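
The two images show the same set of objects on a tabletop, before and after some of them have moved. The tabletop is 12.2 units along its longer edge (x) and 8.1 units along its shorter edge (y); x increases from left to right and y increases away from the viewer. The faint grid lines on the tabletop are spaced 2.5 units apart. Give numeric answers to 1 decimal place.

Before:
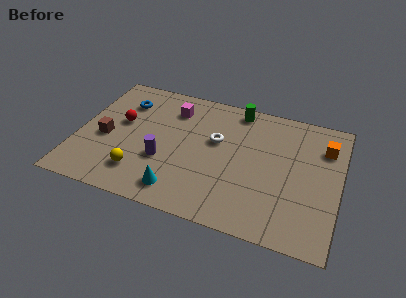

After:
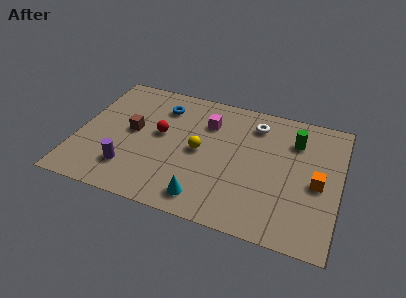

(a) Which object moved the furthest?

the yellow sphere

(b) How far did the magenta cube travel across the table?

1.7

From (4.2, 6.3) to (5.9, 5.9), the magenta cube covered √(1.7² + 0.4²) ≈ 1.7 units.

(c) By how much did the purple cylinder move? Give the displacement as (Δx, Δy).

(-1.5, -1.0)

From the two frames, the purple cylinder sits at roughly (4.1, 2.9) before and (2.6, 1.9) after.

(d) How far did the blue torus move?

1.8

The blue torus moved from about (1.9, 6.1) to (3.7, 6.3), a distance of √(1.8² + 0.2²) ≈ 1.8.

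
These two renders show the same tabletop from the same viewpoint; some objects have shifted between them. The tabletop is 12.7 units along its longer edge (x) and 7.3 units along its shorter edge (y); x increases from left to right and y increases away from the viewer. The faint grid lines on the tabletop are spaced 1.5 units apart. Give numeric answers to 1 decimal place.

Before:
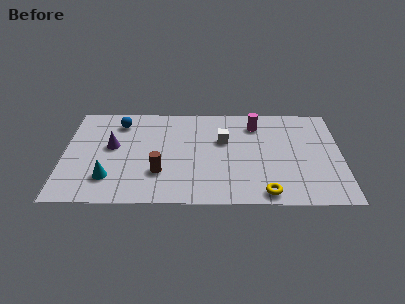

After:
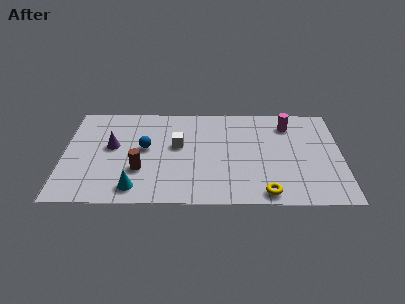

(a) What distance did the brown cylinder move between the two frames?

0.9

The brown cylinder moved from about (4.4, 2.2) to (3.5, 2.4), a distance of √(0.9² + 0.2²) ≈ 0.9.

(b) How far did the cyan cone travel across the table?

1.4

The cyan cone was near (2.1, 1.8) before and (3.3, 1.1) after, so it travelled √(1.2² + 0.7²) ≈ 1.4 units.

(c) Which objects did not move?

the purple cone and the yellow torus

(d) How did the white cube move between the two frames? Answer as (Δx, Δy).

(-2.1, -0.4)

The white cube started near (7.3, 4.6) and ended near (5.2, 4.2).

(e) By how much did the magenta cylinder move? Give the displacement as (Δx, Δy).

(1.5, 0.0)

The magenta cylinder was at about (8.8, 5.8) and moved to about (10.3, 5.8).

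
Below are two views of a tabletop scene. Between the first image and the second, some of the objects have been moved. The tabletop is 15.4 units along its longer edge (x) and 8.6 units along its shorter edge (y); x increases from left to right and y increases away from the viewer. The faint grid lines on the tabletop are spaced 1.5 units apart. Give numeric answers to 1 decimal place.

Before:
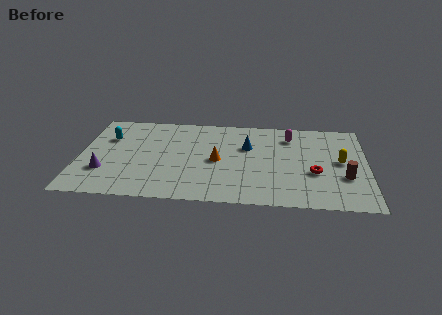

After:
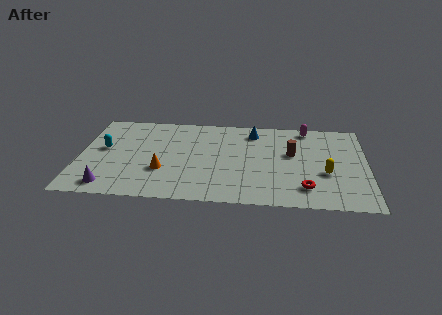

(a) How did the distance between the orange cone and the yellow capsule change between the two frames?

+2.1

They were about 6.6 units apart before and 8.7 after — 2.1 units further apart.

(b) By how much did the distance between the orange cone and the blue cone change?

+4.2

They were about 2.2 units apart before and 6.4 after — 4.2 units further apart.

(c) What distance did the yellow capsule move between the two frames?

1.4

The yellow capsule moved from about (14.0, 4.5) to (13.2, 3.3), a distance of √(0.8² + 1.2²) ≈ 1.4.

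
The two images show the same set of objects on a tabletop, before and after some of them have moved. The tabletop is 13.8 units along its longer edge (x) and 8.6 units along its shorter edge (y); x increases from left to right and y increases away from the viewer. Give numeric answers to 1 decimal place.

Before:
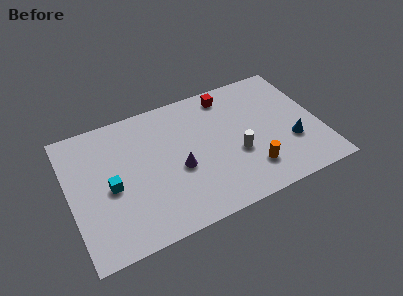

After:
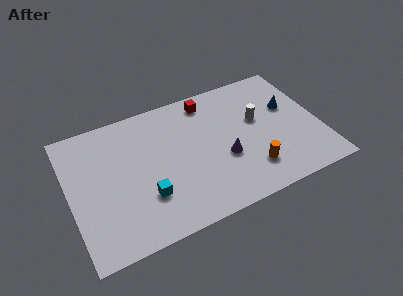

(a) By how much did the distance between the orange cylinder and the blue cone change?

+1.6

Before: roughly 2.6 units apart; after: 4.2. That's 1.6 units further apart.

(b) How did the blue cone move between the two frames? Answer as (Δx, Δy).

(0.2, 2.4)

The blue cone was at about (12.1, 2.9) and moved to about (12.3, 5.3).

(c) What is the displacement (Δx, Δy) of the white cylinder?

(1.4, 1.8)

From the two frames, the white cylinder sits at roughly (9.1, 3.3) before and (10.5, 5.1) after.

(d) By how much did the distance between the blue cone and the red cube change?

-0.6

They were about 5.4 units apart before and 4.8 after — 0.6 units closer together.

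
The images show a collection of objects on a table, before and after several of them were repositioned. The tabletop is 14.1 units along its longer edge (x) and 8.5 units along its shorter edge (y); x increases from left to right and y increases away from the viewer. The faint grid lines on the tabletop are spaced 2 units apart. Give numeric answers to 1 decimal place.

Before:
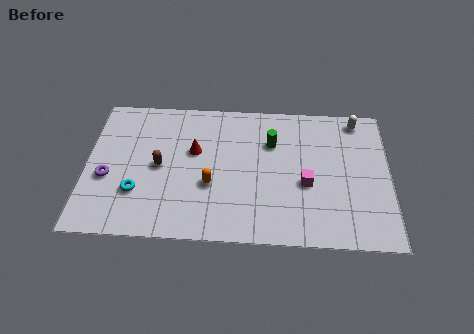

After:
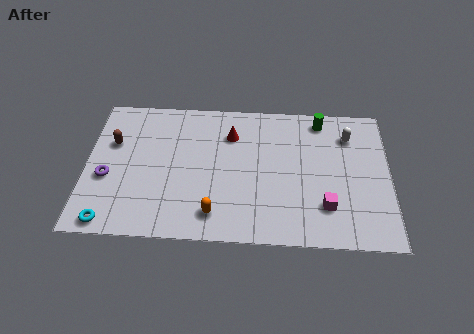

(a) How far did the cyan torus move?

2.2

From (2.4, 2.6) to (1.2, 0.8), the cyan torus covered √(1.2² + 1.8²) ≈ 2.2 units.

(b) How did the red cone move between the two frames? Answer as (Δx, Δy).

(1.7, 1.1)

The red cone was at about (5.0, 5.2) and moved to about (6.7, 6.3).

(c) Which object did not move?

the purple torus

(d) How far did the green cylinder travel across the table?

2.7

From (8.6, 5.9) to (10.9, 7.4), the green cylinder covered √(2.3² + 1.5²) ≈ 2.7 units.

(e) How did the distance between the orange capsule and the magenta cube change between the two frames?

+0.7

Before: roughly 4.4 units apart; after: 5.1. That's 0.7 units further apart.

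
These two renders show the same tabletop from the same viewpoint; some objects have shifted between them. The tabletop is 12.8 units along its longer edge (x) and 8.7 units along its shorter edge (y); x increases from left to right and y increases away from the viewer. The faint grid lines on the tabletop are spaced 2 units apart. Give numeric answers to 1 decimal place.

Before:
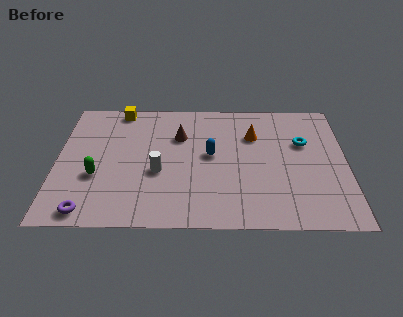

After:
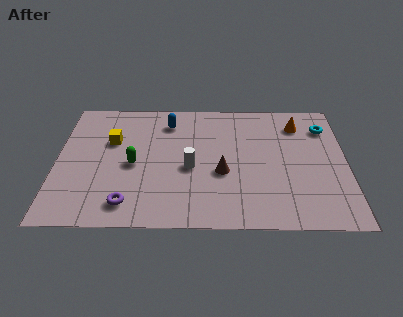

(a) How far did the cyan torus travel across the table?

1.5

From (10.9, 5.6) to (11.9, 6.7), the cyan torus covered √(1.0² + 1.1²) ≈ 1.5 units.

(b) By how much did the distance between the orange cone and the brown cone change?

+1.5

The distance was about 3.3 in the first image and 4.8 in the second, so they moved 1.5 units further apart.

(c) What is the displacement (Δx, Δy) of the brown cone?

(1.9, -2.5)

From the two frames, the brown cone sits at roughly (5.4, 6.0) before and (7.3, 3.5) after.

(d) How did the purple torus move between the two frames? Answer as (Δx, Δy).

(1.7, 0.5)

From the two frames, the purple torus sits at roughly (1.5, 0.9) before and (3.2, 1.4) after.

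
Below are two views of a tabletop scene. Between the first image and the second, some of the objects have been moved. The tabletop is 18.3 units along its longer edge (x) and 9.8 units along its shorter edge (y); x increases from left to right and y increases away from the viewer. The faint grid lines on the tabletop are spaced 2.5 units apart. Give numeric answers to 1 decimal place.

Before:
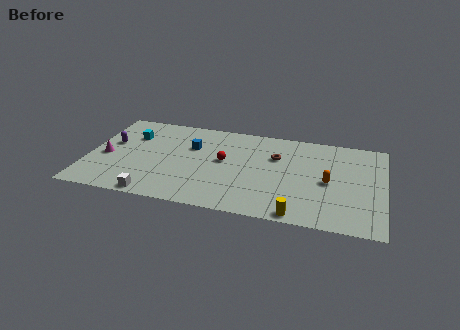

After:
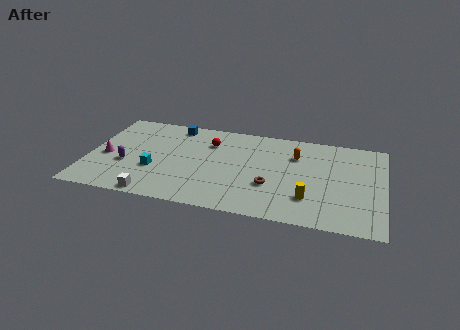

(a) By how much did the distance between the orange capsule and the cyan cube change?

-3.3

The distance was about 12.6 in the first image and 9.3 in the second, so they moved 3.3 units closer together.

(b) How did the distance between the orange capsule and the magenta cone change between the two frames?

-1.8

They were about 13.8 units apart before and 12.0 after — 1.8 units closer together.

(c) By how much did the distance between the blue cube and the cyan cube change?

+1.4

They were about 3.8 units apart before and 5.2 after — 1.4 units further apart.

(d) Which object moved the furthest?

the cyan cube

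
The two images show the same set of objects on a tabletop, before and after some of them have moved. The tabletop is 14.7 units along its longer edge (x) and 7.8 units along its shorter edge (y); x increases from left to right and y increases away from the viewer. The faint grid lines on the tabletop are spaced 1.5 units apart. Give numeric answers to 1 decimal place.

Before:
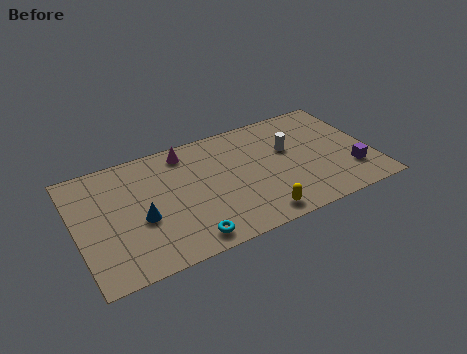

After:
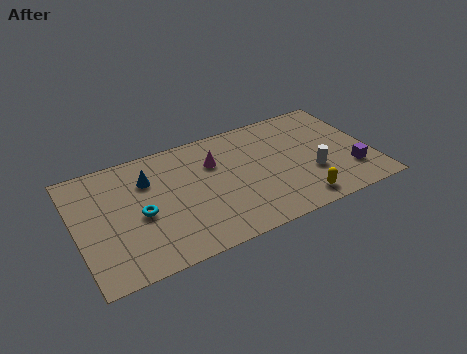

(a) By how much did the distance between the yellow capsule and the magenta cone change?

-0.7

The distance was about 6.4 in the first image and 5.7 in the second, so they moved 0.7 units closer together.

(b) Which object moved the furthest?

the cyan torus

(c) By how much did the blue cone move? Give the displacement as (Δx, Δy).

(0.6, 2.4)

From the two frames, the blue cone sits at roughly (3.1, 3.2) before and (3.7, 5.6) after.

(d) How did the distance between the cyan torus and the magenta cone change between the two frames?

-1.4

They were about 5.7 units apart before and 4.3 after — 1.4 units closer together.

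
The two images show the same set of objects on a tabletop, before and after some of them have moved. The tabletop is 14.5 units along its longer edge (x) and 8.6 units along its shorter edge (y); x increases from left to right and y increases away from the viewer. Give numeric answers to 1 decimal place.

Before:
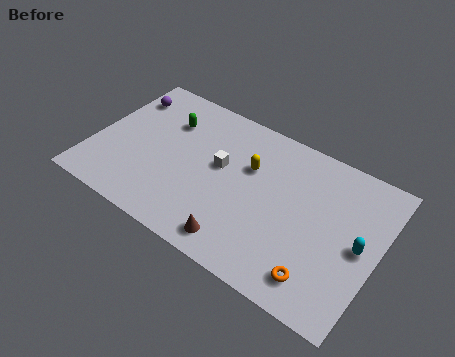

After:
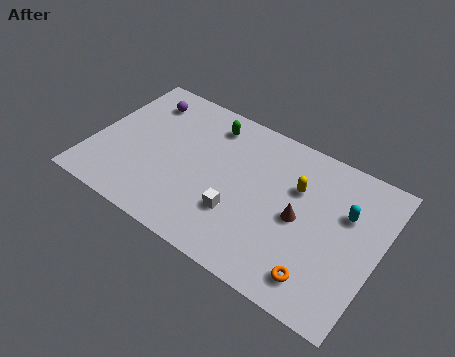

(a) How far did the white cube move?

2.6

From (6.4, 4.9) to (7.7, 2.7), the white cube covered √(1.3² + 2.2²) ≈ 2.6 units.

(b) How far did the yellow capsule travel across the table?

2.4

The yellow capsule was near (7.8, 5.6) before and (10.2, 5.7) after, so it travelled √(2.4² + 0.1²) ≈ 2.4 units.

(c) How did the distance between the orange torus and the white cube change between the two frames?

-2.1

They were about 6.6 units apart before and 4.5 after — 2.1 units closer together.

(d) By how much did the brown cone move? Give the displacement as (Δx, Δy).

(2.6, 2.9)

The brown cone was at about (8.0, 1.2) and moved to about (10.6, 4.1).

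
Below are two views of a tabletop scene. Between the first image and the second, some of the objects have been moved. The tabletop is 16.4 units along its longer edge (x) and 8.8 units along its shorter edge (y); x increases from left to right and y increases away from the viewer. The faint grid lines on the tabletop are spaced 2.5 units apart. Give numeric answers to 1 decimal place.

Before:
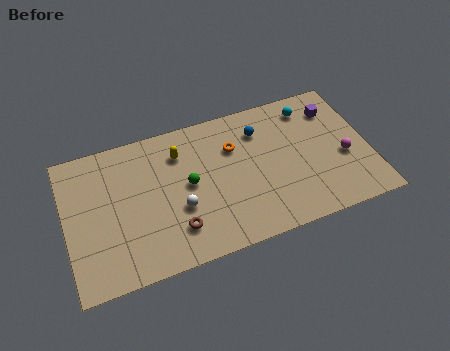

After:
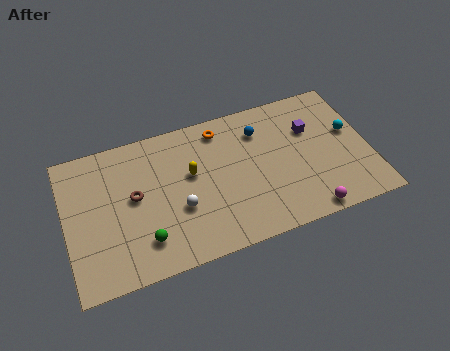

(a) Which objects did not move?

the white sphere and the blue sphere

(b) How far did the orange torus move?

1.5

From (9.2, 6.1) to (8.6, 7.5), the orange torus covered √(0.6² + 1.4²) ≈ 1.5 units.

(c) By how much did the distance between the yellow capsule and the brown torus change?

-1.5

They were about 4.6 units apart before and 3.1 after — 1.5 units closer together.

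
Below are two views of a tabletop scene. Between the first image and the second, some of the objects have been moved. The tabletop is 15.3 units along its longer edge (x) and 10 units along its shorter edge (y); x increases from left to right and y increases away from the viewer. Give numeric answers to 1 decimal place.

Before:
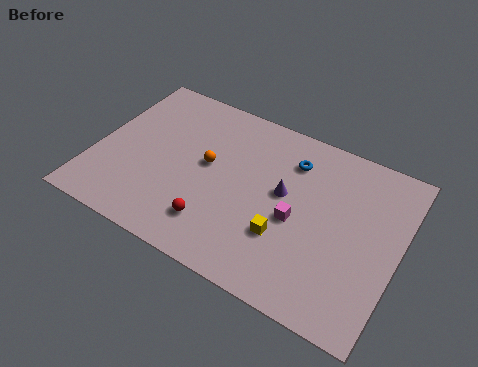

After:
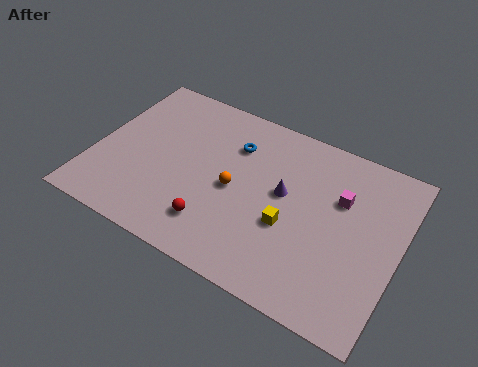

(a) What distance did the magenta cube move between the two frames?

2.9

The magenta cube was near (10.3, 4.4) before and (12.2, 6.6) after, so it travelled √(1.9² + 2.2²) ≈ 2.9 units.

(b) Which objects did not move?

the purple cone and the red sphere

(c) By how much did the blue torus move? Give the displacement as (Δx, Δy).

(-2.9, -0.4)

The blue torus was at about (9.6, 7.7) and moved to about (6.7, 7.3).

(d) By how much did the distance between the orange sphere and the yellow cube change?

-1.9

Before: roughly 4.9 units apart; after: 3.0. That's 1.9 units closer together.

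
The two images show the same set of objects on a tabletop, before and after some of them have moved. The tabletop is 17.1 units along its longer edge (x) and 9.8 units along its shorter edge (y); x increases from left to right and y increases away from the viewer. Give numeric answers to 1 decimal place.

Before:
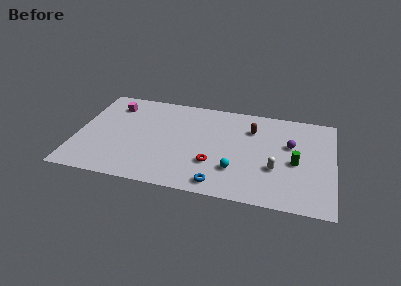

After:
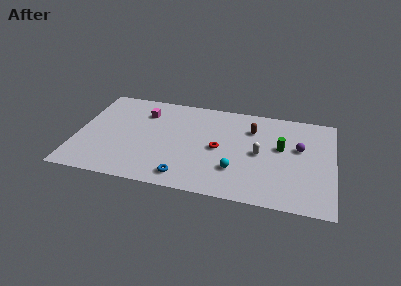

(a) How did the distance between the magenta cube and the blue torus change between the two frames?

-3.2

Before: roughly 10.0 units apart; after: 6.8. That's 3.2 units closer together.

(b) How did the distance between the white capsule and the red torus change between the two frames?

-1.4

They were about 4.1 units apart before and 2.7 after — 1.4 units closer together.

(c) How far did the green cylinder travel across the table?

1.6

The green cylinder was near (14.6, 4.4) before and (13.6, 5.7) after, so it travelled √(1.0² + 1.3²) ≈ 1.6 units.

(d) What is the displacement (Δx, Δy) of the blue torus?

(-2.3, 0.2)

From the two frames, the blue torus sits at roughly (9.7, 1.2) before and (7.4, 1.4) after.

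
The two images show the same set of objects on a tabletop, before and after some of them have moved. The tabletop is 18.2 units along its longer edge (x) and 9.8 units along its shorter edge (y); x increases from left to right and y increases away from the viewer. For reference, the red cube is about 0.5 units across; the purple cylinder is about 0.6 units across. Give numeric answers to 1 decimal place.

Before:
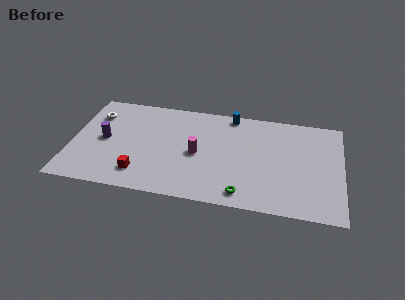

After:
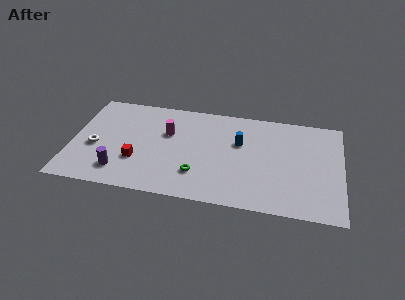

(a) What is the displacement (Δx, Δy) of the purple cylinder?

(1.2, -2.9)

The purple cylinder started near (2.2, 4.9) and ended near (3.4, 2.0).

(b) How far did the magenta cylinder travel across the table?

2.7

The magenta cylinder was near (8.5, 4.6) before and (6.4, 6.3) after, so it travelled √(2.1² + 1.7²) ≈ 2.7 units.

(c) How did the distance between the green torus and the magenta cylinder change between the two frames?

-0.3

The distance was about 4.6 in the first image and 4.3 in the second, so they moved 0.3 units closer together.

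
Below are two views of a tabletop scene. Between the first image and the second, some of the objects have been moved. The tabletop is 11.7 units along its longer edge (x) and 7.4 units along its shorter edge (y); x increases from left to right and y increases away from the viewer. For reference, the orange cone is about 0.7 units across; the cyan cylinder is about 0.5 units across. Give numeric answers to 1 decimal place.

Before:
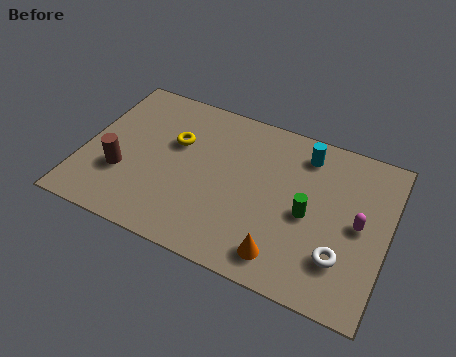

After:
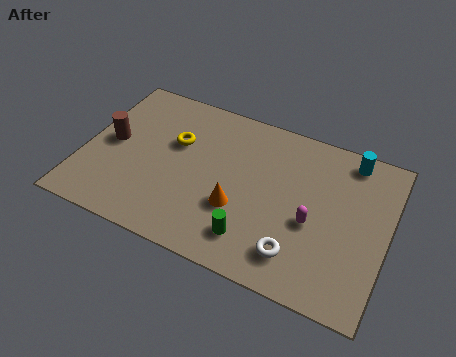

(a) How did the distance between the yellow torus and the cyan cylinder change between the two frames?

+1.7

The distance was about 5.1 in the first image and 6.8 in the second, so they moved 1.7 units further apart.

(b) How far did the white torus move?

1.7

The white torus was near (10.1, 2.0) before and (8.5, 1.5) after, so it travelled √(1.6² + 0.5²) ≈ 1.7 units.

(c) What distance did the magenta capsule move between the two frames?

1.8

From (10.6, 3.7) to (8.9, 3.1), the magenta capsule covered √(1.7² + 0.6²) ≈ 1.8 units.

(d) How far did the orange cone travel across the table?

2.4

The orange cone moved from about (8.0, 1.2) to (6.1, 2.6), a distance of √(1.9² + 1.4²) ≈ 2.4.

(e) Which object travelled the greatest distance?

the green cylinder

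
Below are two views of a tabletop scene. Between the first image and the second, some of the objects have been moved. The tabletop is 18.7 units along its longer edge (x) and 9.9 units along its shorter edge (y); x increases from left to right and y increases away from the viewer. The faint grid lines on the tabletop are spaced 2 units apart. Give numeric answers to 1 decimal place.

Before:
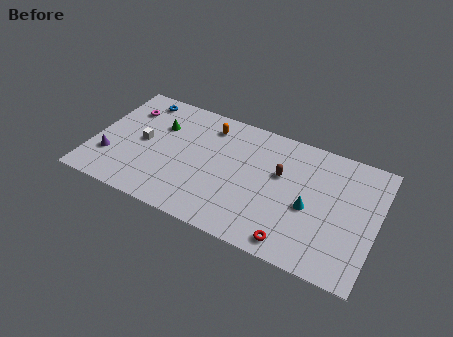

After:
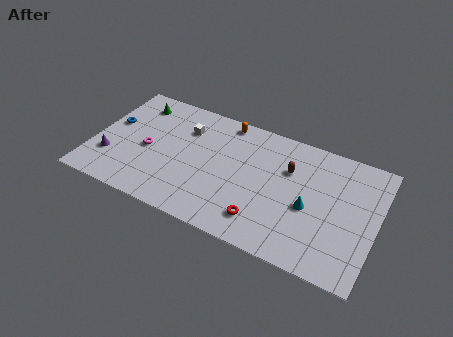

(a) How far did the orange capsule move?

1.3

The orange capsule moved from about (7.3, 8.1) to (8.3, 8.9), a distance of √(1.0² + 0.8²) ≈ 1.3.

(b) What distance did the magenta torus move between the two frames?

3.4

The magenta torus moved from about (1.8, 7.4) to (3.6, 4.5), a distance of √(1.8² + 2.9²) ≈ 3.4.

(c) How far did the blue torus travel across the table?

3.2

The blue torus was near (2.5, 8.6) before and (1.0, 5.8) after, so it travelled √(1.5² + 2.8²) ≈ 3.2 units.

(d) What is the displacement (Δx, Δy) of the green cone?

(-1.8, 1.3)

The green cone was at about (4.1, 6.8) and moved to about (2.3, 8.1).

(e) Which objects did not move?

the cyan cone and the purple cone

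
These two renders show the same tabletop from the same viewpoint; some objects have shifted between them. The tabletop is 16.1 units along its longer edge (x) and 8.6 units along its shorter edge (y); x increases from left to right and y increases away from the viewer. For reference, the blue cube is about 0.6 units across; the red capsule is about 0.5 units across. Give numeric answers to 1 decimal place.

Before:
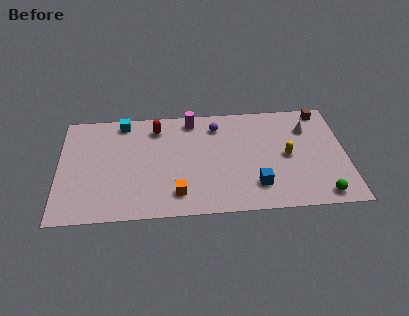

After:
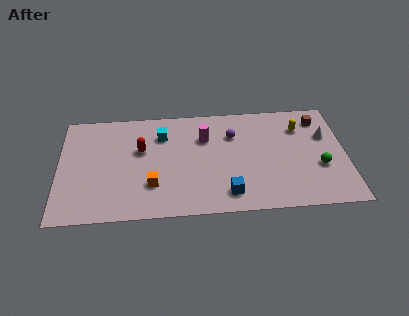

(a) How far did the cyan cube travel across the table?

2.5

The cyan cube was near (3.6, 7.6) before and (5.8, 6.4) after, so it travelled √(2.2² + 1.2²) ≈ 2.5 units.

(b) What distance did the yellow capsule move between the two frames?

2.3

The yellow capsule moved from about (12.8, 4.2) to (13.6, 6.4), a distance of √(0.8² + 2.2²) ≈ 2.3.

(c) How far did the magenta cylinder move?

1.7

The magenta cylinder was near (7.5, 7.5) before and (8.2, 6.0) after, so it travelled √(0.7² + 1.5²) ≈ 1.7 units.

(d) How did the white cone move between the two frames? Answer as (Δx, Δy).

(1.0, -0.7)

The white cone was at about (14.0, 6.3) and moved to about (15.0, 5.6).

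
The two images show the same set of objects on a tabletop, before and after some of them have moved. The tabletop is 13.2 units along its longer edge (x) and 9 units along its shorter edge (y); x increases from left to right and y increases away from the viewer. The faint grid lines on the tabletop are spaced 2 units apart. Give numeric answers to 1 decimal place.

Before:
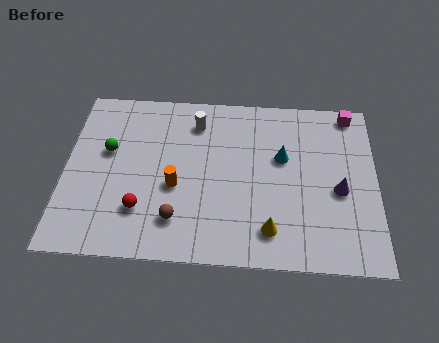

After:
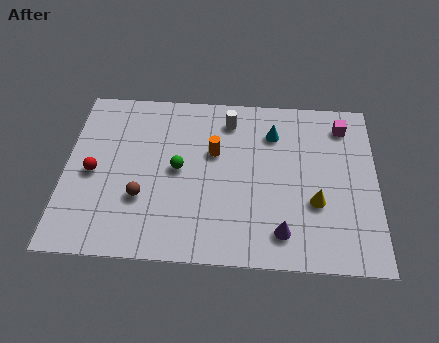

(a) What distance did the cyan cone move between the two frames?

1.4

From (9.2, 5.5) to (8.8, 6.8), the cyan cone covered √(0.4² + 1.3²) ≈ 1.4 units.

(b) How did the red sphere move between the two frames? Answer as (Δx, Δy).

(-2.1, 1.8)

The red sphere was at about (3.3, 2.4) and moved to about (1.2, 4.2).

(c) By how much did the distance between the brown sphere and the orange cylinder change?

+2.3

They were about 1.7 units apart before and 4.0 after — 2.3 units further apart.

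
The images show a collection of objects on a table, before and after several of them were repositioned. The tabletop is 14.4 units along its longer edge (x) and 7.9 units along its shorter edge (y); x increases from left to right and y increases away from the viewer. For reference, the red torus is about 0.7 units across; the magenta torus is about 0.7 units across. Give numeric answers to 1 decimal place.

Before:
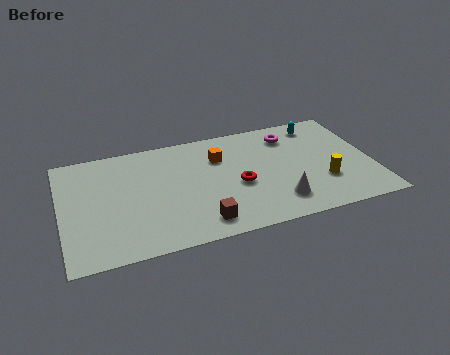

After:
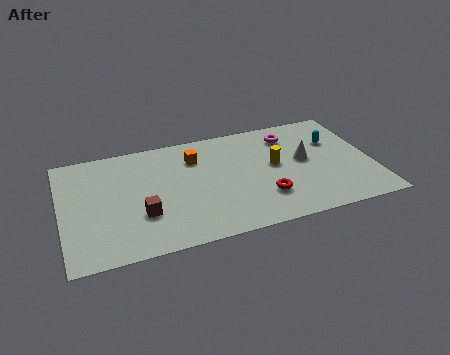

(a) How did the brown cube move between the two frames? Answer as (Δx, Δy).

(-2.6, 1.3)

The brown cube started near (6.2, 1.3) and ended near (3.6, 2.6).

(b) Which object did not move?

the magenta torus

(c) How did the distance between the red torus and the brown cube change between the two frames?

+2.8

They were about 2.8 units apart before and 5.6 after — 2.8 units further apart.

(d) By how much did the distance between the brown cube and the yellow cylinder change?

+0.6

The distance was about 5.9 in the first image and 6.5 in the second, so they moved 0.6 units further apart.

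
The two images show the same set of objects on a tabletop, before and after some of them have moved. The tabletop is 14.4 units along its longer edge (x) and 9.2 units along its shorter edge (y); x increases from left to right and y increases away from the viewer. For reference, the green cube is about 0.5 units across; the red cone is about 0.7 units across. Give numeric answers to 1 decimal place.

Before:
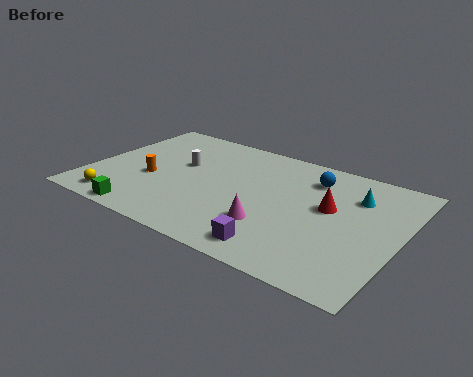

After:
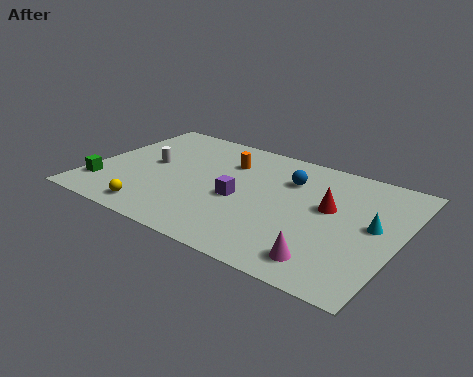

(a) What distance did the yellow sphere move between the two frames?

1.8

The yellow sphere moved from about (1.8, 1.2) to (3.6, 1.2), a distance of √(1.8² + 0.0²) ≈ 1.8.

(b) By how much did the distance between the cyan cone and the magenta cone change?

-1.4

Before: roughly 5.2 units apart; after: 3.8. That's 1.4 units closer together.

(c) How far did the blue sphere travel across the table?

1.2

The blue sphere was near (10.0, 7.2) before and (9.0, 6.6) after, so it travelled √(1.0² + 0.6²) ≈ 1.2 units.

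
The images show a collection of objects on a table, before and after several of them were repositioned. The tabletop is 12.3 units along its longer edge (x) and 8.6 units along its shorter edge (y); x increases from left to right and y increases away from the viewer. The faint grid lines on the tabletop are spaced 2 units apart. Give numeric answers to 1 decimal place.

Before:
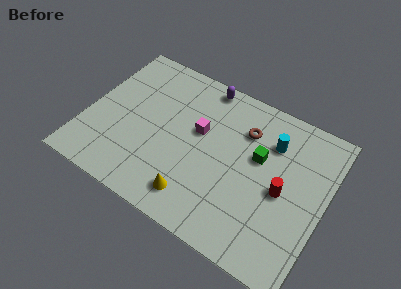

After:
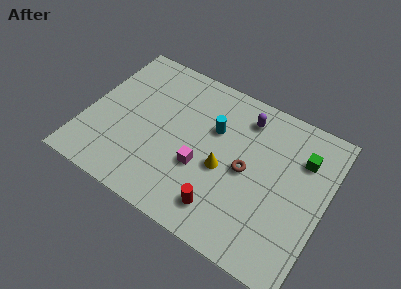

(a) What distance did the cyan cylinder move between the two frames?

3.0

From (9.3, 6.3) to (6.4, 5.6), the cyan cylinder covered √(2.9² + 0.7²) ≈ 3.0 units.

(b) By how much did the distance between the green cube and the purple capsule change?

-1.0

The distance was about 4.2 in the first image and 3.2 in the second, so they moved 1.0 units closer together.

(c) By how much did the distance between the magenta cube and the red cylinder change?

-2.5

The distance was about 4.6 in the first image and 2.1 in the second, so they moved 2.5 units closer together.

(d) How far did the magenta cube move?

1.9

The magenta cube was near (5.7, 5.1) before and (6.1, 3.2) after, so it travelled √(0.4² + 1.9²) ≈ 1.9 units.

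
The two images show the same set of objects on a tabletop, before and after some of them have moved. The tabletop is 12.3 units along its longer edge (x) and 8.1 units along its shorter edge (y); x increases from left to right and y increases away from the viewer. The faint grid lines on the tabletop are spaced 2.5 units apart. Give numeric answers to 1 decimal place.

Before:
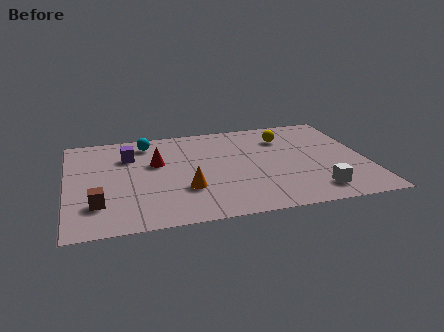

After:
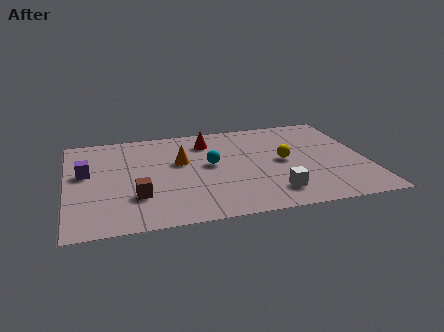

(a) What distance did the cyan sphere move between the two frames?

3.5

The cyan sphere was near (3.4, 6.8) before and (5.9, 4.4) after, so it travelled √(2.5² + 2.4²) ≈ 3.5 units.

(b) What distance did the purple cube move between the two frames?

2.1

The purple cube was near (2.6, 5.8) before and (0.8, 4.7) after, so it travelled √(1.8² + 1.1²) ≈ 2.1 units.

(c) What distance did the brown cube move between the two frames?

1.6

From (1.2, 2.1) to (2.8, 2.4), the brown cube covered √(1.6² + 0.3²) ≈ 1.6 units.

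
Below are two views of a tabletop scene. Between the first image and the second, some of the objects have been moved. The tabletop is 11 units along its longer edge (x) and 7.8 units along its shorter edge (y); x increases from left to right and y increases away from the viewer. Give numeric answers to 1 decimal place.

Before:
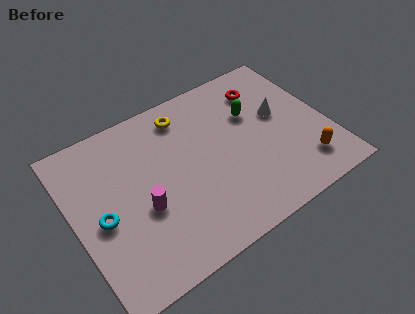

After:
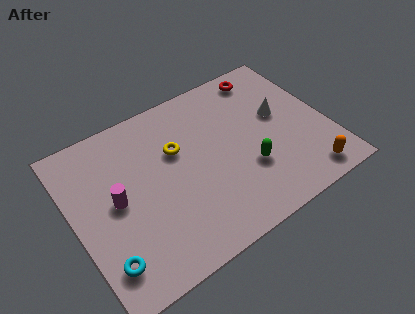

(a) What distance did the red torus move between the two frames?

0.7

From (8.7, 6.1) to (8.9, 6.8), the red torus covered √(0.2² + 0.7²) ≈ 0.7 units.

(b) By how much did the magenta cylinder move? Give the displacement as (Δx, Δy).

(-1.0, 0.9)

From the two frames, the magenta cylinder sits at roughly (2.8, 3.1) before and (1.8, 4.0) after.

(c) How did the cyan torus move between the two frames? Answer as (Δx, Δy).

(-0.2, -1.9)

The cyan torus was at about (1.1, 3.5) and moved to about (0.9, 1.6).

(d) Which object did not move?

the white cone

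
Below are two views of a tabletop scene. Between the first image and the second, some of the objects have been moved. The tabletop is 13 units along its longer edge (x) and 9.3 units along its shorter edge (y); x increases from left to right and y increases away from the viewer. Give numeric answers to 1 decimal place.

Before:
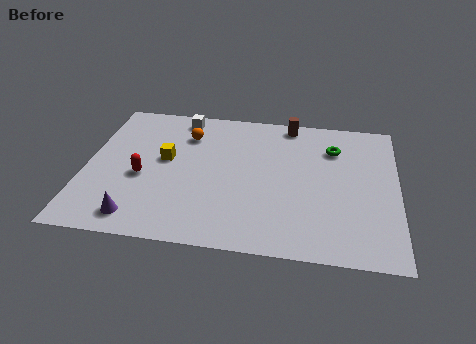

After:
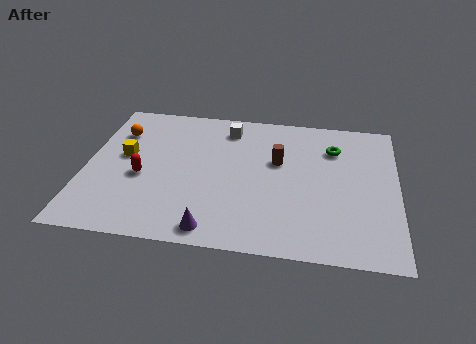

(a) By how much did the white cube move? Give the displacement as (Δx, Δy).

(2.0, -0.5)

The white cube was at about (3.8, 8.2) and moved to about (5.8, 7.7).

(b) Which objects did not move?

the red capsule and the green torus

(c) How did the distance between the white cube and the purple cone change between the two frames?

-0.3

The distance was about 7.0 in the first image and 6.7 in the second, so they moved 0.3 units closer together.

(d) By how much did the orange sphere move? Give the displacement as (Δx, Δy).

(-2.9, -0.2)

The orange sphere started near (4.1, 7.0) and ended near (1.2, 6.8).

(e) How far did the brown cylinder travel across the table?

2.7

The brown cylinder moved from about (8.4, 8.4) to (8.0, 5.7), a distance of √(0.4² + 2.7²) ≈ 2.7.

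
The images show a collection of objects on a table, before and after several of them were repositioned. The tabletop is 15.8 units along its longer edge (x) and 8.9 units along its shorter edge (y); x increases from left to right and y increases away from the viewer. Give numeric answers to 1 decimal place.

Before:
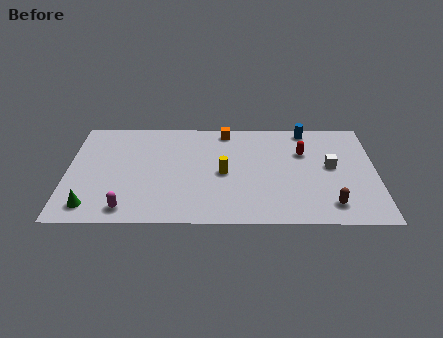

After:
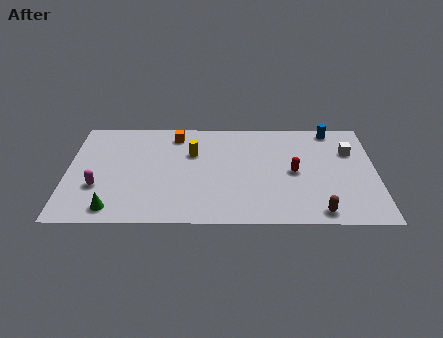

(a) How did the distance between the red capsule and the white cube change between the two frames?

+1.6

They were about 1.8 units apart before and 3.4 after — 1.6 units further apart.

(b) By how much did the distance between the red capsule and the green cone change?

-2.0

They were about 11.7 units apart before and 9.7 after — 2.0 units closer together.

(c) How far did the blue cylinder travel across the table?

1.3

From (12.3, 8.0) to (13.6, 8.0), the blue cylinder covered √(1.3² + 0.0²) ≈ 1.3 units.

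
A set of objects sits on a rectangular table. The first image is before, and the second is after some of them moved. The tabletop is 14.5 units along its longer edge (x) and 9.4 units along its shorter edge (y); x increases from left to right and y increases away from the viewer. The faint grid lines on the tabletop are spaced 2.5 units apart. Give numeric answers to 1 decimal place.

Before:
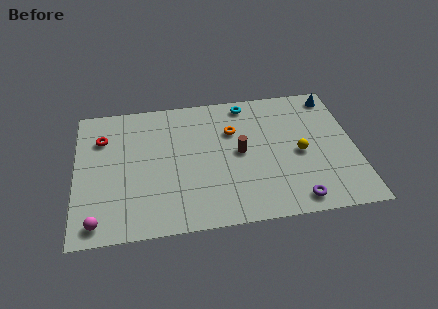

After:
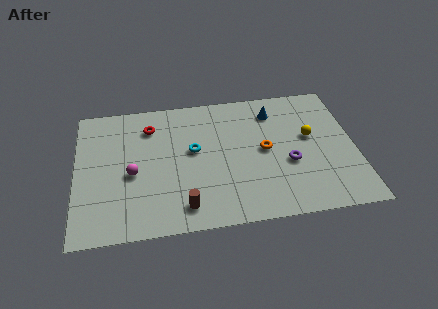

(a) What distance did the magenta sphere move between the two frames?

3.5

From (1.1, 1.1) to (2.9, 4.1), the magenta sphere covered √(1.8² + 3.0²) ≈ 3.5 units.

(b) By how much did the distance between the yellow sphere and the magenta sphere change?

-1.6

They were about 11.0 units apart before and 9.4 after — 1.6 units closer together.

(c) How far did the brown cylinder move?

4.5

From (8.5, 4.8) to (5.5, 1.5), the brown cylinder covered √(3.0² + 3.3²) ≈ 4.5 units.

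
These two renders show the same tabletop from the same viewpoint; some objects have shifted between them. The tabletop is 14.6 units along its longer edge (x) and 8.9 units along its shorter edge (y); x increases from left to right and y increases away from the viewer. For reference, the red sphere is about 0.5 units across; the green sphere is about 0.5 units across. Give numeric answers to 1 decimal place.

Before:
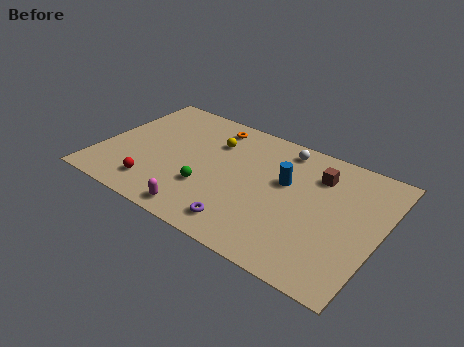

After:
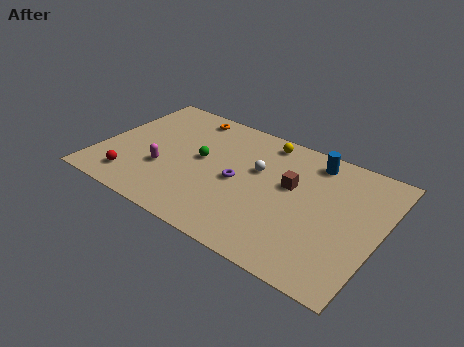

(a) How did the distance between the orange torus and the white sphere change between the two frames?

+1.0

They were about 3.8 units apart before and 4.8 after — 1.0 units further apart.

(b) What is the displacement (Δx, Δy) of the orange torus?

(-1.4, 0.2)

The orange torus started near (5.3, 7.6) and ended near (3.9, 7.8).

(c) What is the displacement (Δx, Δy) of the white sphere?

(-1.0, -2.2)

The white sphere was at about (9.1, 7.7) and moved to about (8.1, 5.5).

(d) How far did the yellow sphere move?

2.9

From (5.6, 6.4) to (8.1, 7.8), the yellow sphere covered √(2.5² + 1.4²) ≈ 2.9 units.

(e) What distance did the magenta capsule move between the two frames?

3.2

The magenta capsule was near (5.9, 1.0) before and (3.5, 3.1) after, so it travelled √(2.4² + 2.1²) ≈ 3.2 units.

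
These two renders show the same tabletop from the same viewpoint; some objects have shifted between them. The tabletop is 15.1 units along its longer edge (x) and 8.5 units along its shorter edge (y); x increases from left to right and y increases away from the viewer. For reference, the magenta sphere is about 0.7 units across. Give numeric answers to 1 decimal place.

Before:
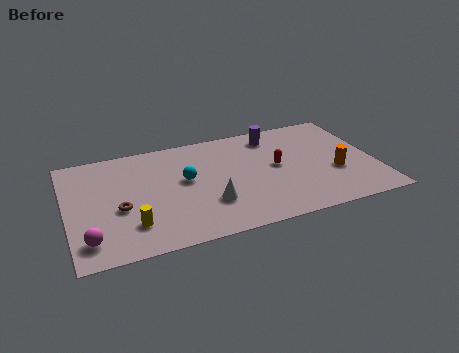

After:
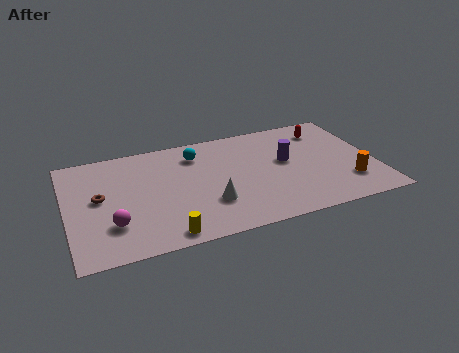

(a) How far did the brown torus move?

1.4

The brown torus moved from about (2.5, 3.5) to (1.6, 4.6), a distance of √(0.9² + 1.1²) ≈ 1.4.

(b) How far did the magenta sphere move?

1.4

The magenta sphere moved from about (0.9, 1.6) to (2.1, 2.4), a distance of √(1.2² + 0.8²) ≈ 1.4.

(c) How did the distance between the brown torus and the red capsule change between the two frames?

+3.7

They were about 7.9 units apart before and 11.6 after — 3.7 units further apart.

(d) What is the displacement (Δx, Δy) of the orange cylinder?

(0.5, -1.0)

The orange cylinder started near (13.1, 3.2) and ended near (13.6, 2.2).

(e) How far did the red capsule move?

3.5

The red capsule was near (10.3, 4.5) before and (13.0, 6.8) after, so it travelled √(2.7² + 2.3²) ≈ 3.5 units.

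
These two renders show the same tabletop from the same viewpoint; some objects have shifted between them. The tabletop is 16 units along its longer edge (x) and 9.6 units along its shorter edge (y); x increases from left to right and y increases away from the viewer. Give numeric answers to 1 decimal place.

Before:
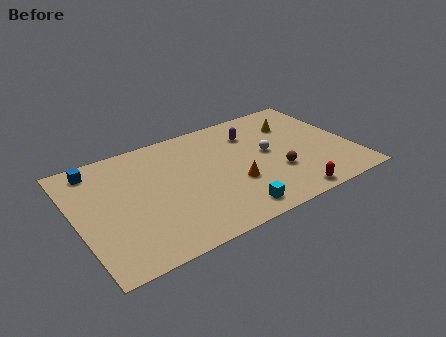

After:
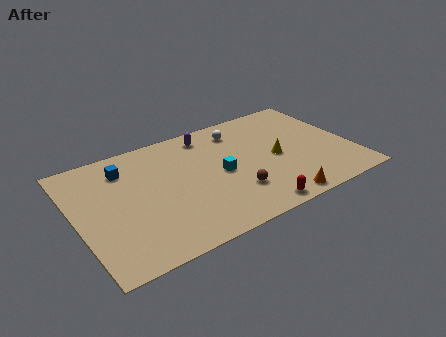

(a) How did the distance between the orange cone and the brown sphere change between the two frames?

+0.3

Before: roughly 2.5 units apart; after: 2.8. That's 0.3 units further apart.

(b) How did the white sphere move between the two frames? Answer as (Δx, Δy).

(-1.3, 2.7)

The white sphere started near (11.2, 5.1) and ended near (9.9, 7.8).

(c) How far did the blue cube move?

1.8

From (1.5, 8.3) to (3.1, 7.5), the blue cube covered √(1.6² + 0.8²) ≈ 1.8 units.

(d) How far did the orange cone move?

3.3

From (8.9, 3.4) to (11.0, 0.9), the orange cone covered √(2.1² + 2.5²) ≈ 3.3 units.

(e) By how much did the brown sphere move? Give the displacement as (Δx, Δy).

(-2.6, -0.5)

From the two frames, the brown sphere sits at roughly (11.4, 3.2) before and (8.8, 2.7) after.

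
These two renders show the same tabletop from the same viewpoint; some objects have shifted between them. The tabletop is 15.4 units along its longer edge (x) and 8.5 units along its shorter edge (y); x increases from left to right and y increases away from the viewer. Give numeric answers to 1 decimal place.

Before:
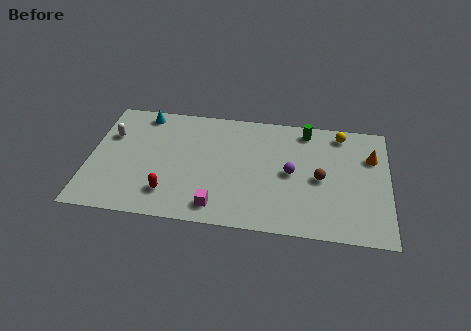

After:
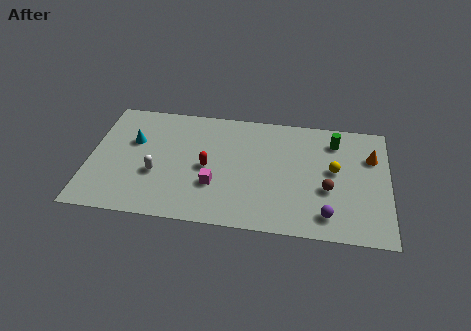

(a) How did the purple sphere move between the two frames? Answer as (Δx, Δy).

(1.9, -2.7)

From the two frames, the purple sphere sits at roughly (10.4, 4.2) before and (12.3, 1.5) after.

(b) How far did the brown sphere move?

0.8

The brown sphere was near (11.9, 4.0) before and (12.3, 3.3) after, so it travelled √(0.4² + 0.7²) ≈ 0.8 units.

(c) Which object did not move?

the orange cone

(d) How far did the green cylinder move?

1.6

The green cylinder moved from about (11.1, 7.4) to (12.6, 6.8), a distance of √(1.5² + 0.6²) ≈ 1.6.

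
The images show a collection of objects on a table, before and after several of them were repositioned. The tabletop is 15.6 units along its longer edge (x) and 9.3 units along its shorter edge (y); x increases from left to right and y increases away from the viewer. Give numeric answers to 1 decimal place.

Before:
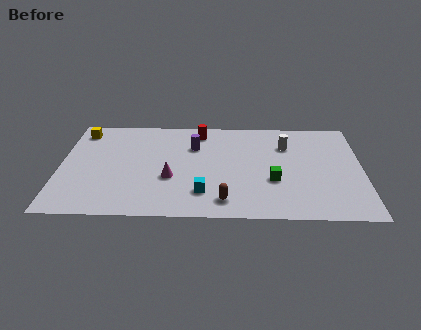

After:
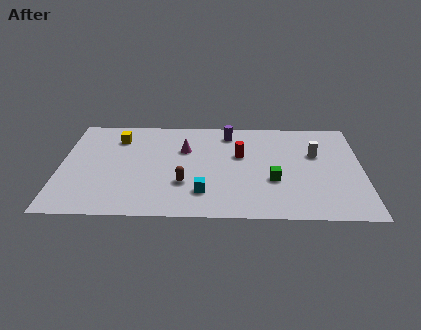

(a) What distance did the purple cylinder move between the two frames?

2.2

The purple cylinder was near (6.9, 6.5) before and (8.7, 7.8) after, so it travelled √(1.8² + 1.3²) ≈ 2.2 units.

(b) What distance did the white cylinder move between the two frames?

1.7

The white cylinder moved from about (11.7, 6.7) to (13.2, 5.9), a distance of √(1.5² + 0.8²) ≈ 1.7.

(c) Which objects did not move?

the cyan cube and the green cube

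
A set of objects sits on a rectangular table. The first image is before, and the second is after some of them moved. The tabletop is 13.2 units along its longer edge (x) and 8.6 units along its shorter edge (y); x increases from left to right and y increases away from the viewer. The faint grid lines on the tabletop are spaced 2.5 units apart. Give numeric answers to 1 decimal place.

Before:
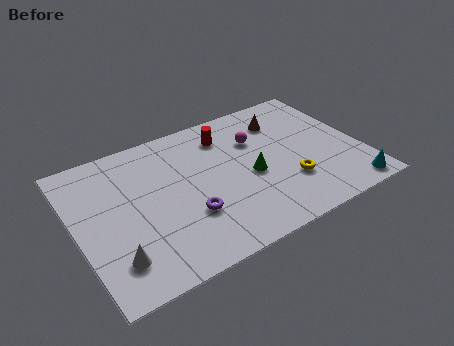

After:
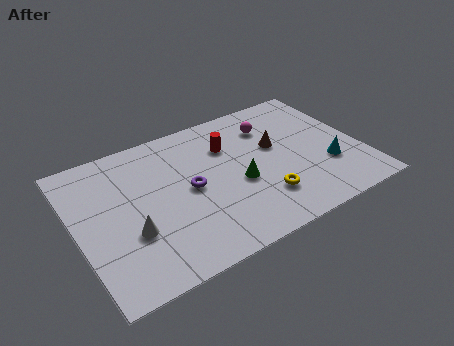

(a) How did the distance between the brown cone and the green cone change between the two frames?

-0.9

The distance was about 3.4 in the first image and 2.5 in the second, so they moved 0.9 units closer together.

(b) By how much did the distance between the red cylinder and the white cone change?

-1.8

The distance was about 7.7 in the first image and 5.9 in the second, so they moved 1.8 units closer together.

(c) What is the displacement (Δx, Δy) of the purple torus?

(0.3, 1.5)

From the two frames, the purple torus sits at roughly (4.9, 2.8) before and (5.2, 4.3) after.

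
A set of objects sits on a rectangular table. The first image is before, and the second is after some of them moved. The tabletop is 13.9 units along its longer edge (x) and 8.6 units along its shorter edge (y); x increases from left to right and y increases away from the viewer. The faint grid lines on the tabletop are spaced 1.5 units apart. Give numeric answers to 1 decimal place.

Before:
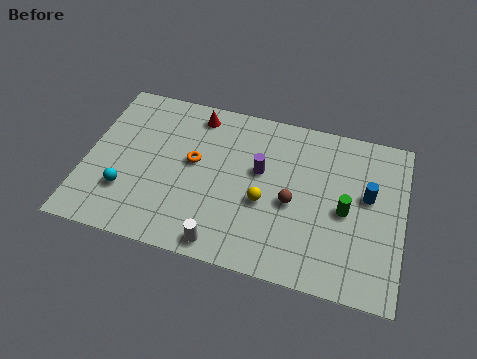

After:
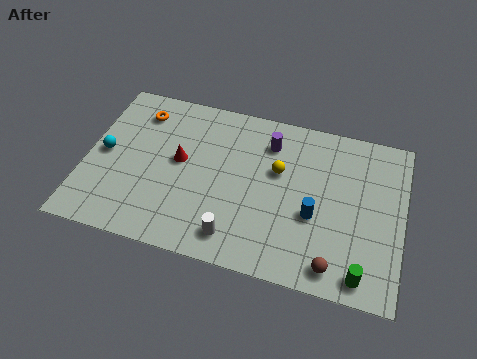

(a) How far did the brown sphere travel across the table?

3.4

The brown sphere was near (9.1, 3.8) before and (11.1, 1.1) after, so it travelled √(2.0² + 2.7²) ≈ 3.4 units.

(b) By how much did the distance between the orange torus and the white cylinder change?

+3.0

They were about 4.2 units apart before and 7.2 after — 3.0 units further apart.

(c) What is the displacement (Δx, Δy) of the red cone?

(-0.5, -2.7)

The red cone started near (4.6, 7.4) and ended near (4.1, 4.7).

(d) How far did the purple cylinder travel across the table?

1.6

The purple cylinder moved from about (7.6, 5.1) to (7.9, 6.7), a distance of √(0.3² + 1.6²) ≈ 1.6.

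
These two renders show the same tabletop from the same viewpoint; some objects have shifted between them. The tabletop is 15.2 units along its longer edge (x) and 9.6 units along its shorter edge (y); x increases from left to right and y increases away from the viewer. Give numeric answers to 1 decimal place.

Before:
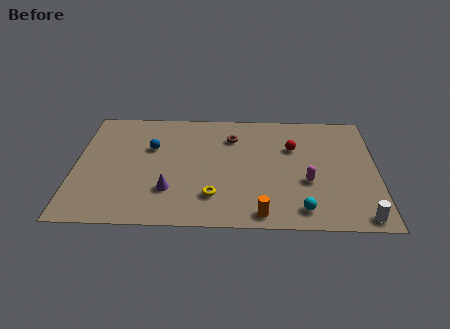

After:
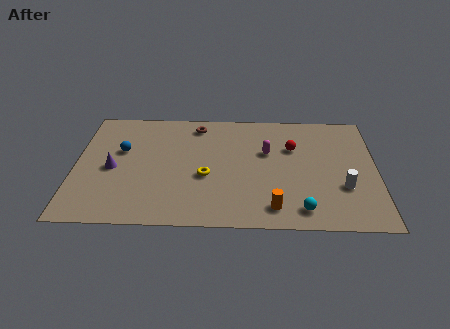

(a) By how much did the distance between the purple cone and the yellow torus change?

+2.5

They were about 2.2 units apart before and 4.7 after — 2.5 units further apart.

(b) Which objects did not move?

the cyan sphere and the red sphere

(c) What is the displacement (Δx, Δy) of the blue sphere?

(-1.5, -0.3)

The blue sphere was at about (3.8, 6.2) and moved to about (2.3, 5.9).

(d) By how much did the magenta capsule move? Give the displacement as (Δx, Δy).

(-2.0, 2.4)

From the two frames, the magenta capsule sits at roughly (11.7, 3.6) before and (9.7, 6.0) after.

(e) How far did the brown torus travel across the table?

2.1

From (7.9, 7.2) to (6.1, 8.2), the brown torus covered √(1.8² + 1.0²) ≈ 2.1 units.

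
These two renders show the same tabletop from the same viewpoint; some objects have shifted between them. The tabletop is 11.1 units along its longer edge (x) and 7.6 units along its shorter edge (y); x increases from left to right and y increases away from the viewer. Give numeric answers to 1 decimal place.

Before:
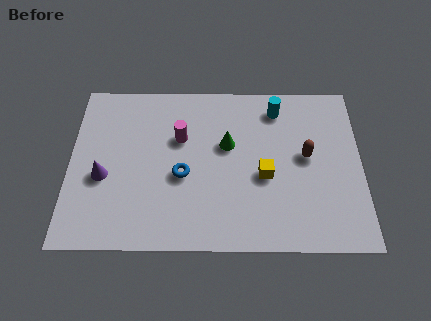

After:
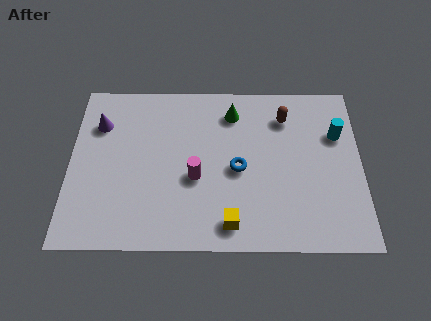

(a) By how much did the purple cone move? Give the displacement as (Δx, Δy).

(-0.2, 2.4)

The purple cone started near (1.3, 3.1) and ended near (1.1, 5.5).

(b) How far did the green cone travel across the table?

1.5

The green cone moved from about (6.0, 4.6) to (6.2, 6.1), a distance of √(0.2² + 1.5²) ≈ 1.5.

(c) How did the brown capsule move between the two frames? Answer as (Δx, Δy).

(-0.8, 1.8)

The brown capsule was at about (9.0, 4.1) and moved to about (8.2, 5.9).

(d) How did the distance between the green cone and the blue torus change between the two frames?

+0.4

The distance was about 2.2 in the first image and 2.6 in the second, so they moved 0.4 units further apart.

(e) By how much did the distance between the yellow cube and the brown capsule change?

+3.4

They were about 1.8 units apart before and 5.2 after — 3.4 units further apart.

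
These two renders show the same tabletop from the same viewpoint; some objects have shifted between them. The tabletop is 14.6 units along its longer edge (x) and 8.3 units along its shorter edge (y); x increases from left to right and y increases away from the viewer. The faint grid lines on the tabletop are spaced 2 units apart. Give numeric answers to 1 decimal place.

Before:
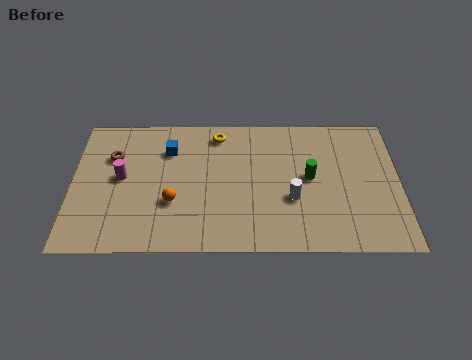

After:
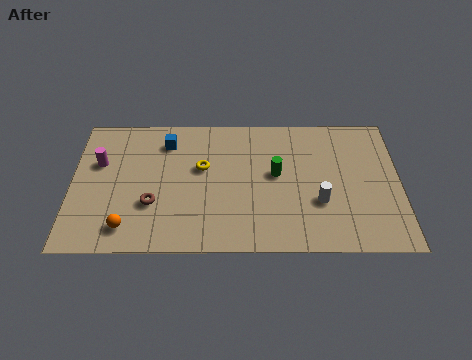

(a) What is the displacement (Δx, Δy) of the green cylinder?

(-1.5, 0.2)

The green cylinder was at about (10.6, 4.4) and moved to about (9.1, 4.6).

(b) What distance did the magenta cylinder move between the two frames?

1.3

The magenta cylinder moved from about (2.2, 4.4) to (1.2, 5.3), a distance of √(1.0² + 0.9²) ≈ 1.3.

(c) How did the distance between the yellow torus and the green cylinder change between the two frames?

-1.6

The distance was about 4.9 in the first image and 3.3 in the second, so they moved 1.6 units closer together.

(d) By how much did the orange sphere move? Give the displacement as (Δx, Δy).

(-2.0, -1.5)

The orange sphere was at about (4.5, 2.9) and moved to about (2.5, 1.4).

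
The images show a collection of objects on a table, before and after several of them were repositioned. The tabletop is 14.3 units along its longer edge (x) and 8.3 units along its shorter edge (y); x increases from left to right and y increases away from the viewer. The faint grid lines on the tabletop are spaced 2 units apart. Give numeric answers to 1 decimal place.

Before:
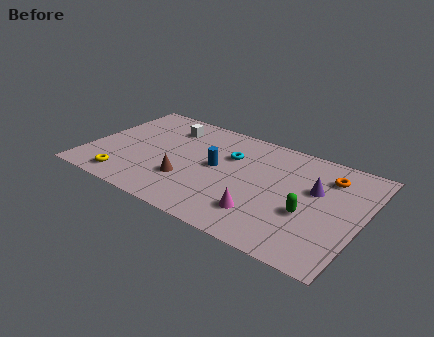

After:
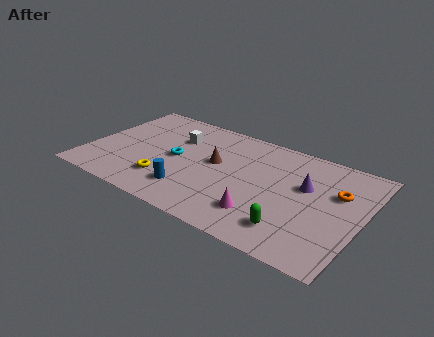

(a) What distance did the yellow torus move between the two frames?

2.2

From (2.4, 1.2) to (4.4, 2.1), the yellow torus covered √(2.0² + 0.9²) ≈ 2.2 units.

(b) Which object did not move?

the magenta cone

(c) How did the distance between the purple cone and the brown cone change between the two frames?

-2.2

The distance was about 6.9 in the first image and 4.7 in the second, so they moved 2.2 units closer together.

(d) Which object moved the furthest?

the cyan torus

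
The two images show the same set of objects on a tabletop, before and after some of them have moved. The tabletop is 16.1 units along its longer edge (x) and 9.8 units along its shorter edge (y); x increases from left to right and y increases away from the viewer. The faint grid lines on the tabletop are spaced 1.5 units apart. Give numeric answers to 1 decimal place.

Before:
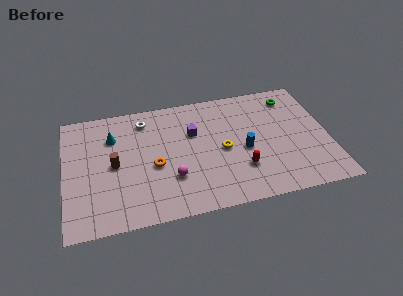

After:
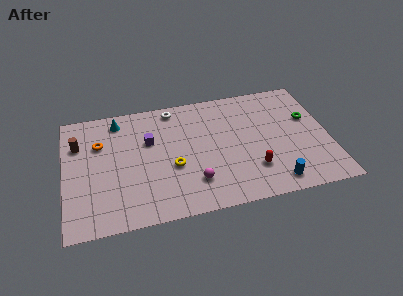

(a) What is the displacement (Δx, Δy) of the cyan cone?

(0.4, 1.3)

The cyan cone started near (3.0, 7.1) and ended near (3.4, 8.4).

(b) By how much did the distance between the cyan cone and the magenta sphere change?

+2.1

Before: roughly 5.3 units apart; after: 7.4. That's 2.1 units further apart.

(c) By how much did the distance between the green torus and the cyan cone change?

+0.7

Before: roughly 11.1 units apart; after: 11.8. That's 0.7 units further apart.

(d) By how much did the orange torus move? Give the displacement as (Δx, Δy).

(-3.2, 2.5)

The orange torus was at about (5.4, 4.2) and moved to about (2.2, 6.7).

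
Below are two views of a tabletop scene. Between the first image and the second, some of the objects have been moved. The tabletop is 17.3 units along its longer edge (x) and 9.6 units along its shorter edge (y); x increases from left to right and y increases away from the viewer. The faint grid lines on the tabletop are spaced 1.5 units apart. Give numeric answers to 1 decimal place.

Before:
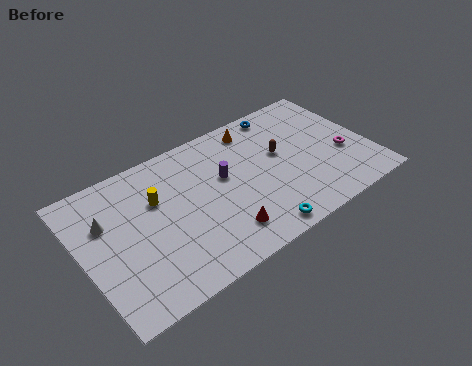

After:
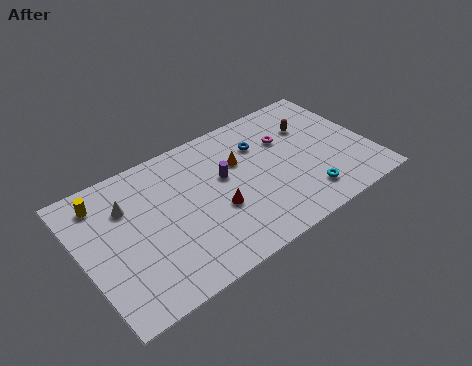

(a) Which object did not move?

the purple cylinder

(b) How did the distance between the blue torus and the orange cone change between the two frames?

-0.3

The distance was about 1.8 in the first image and 1.5 in the second, so they moved 0.3 units closer together.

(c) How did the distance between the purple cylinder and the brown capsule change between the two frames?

+2.2

Before: roughly 3.5 units apart; after: 5.7. That's 2.2 units further apart.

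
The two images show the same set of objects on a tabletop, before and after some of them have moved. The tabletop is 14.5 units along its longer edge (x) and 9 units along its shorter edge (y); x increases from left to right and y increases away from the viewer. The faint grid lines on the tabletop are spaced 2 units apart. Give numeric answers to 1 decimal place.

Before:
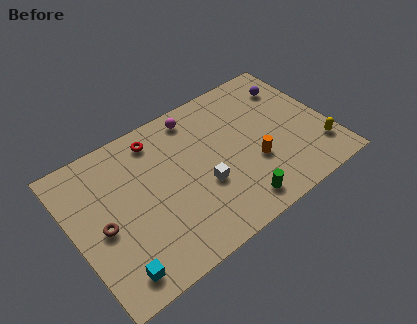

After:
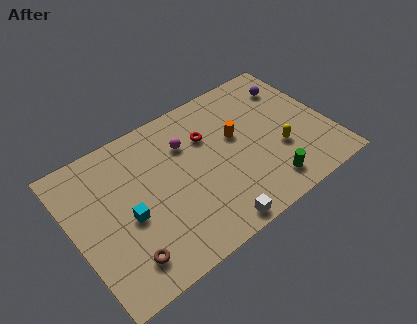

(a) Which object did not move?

the purple sphere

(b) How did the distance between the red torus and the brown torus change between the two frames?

+2.1

They were about 5.1 units apart before and 7.2 after — 2.1 units further apart.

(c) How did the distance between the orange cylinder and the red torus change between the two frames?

-4.8

Before: roughly 6.5 units apart; after: 1.7. That's 4.8 units closer together.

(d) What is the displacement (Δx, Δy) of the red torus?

(2.7, -1.4)

The red torus started near (5.2, 7.6) and ended near (7.9, 6.2).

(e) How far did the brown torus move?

2.5

The brown torus moved from about (1.5, 4.1) to (2.3, 1.7), a distance of √(0.8² + 2.4²) ≈ 2.5.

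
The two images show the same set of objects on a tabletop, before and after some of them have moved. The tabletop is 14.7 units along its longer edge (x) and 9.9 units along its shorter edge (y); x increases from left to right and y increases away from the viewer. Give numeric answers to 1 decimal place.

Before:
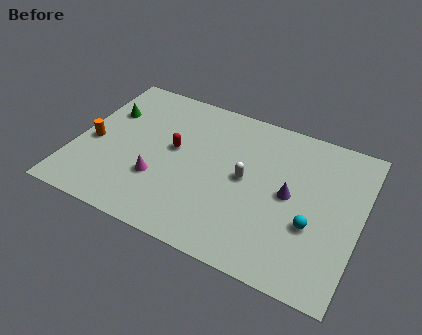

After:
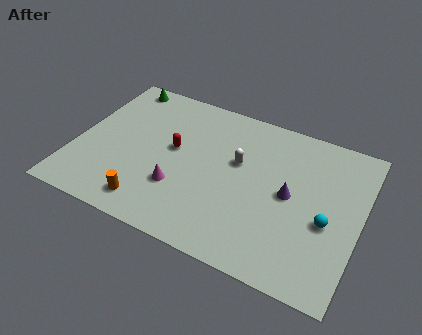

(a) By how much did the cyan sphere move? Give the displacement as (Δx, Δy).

(0.7, 0.5)

The cyan sphere started near (12.4, 3.6) and ended near (13.1, 4.1).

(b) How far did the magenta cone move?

1.1

The magenta cone was near (4.5, 3.2) before and (5.6, 3.1) after, so it travelled √(1.1² + 0.1²) ≈ 1.1 units.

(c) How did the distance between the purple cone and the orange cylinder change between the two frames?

-2.6

They were about 10.2 units apart before and 7.6 after — 2.6 units closer together.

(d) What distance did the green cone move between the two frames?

2.2

The green cone moved from about (1.3, 6.7) to (1.6, 8.9), a distance of √(0.3² + 2.2²) ≈ 2.2.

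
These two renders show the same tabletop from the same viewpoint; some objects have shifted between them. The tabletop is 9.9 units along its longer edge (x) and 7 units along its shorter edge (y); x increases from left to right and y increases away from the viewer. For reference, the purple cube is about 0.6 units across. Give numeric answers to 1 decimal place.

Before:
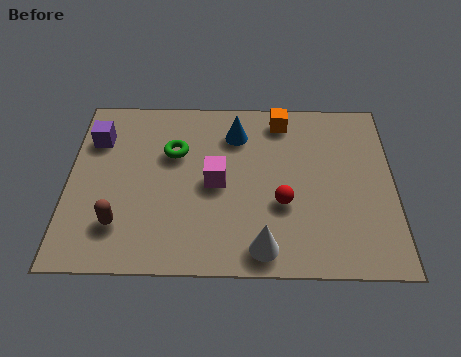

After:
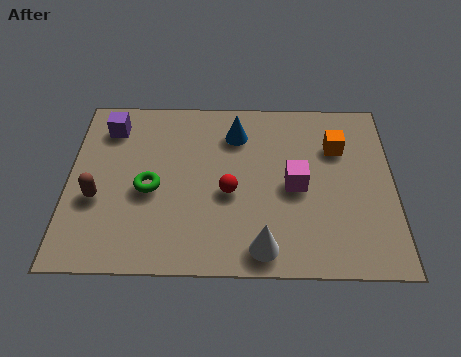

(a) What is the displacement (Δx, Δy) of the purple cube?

(0.4, 0.5)

From the two frames, the purple cube sits at roughly (0.8, 5.1) before and (1.2, 5.6) after.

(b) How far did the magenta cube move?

2.4

The magenta cube was near (4.5, 3.4) before and (6.9, 3.3) after, so it travelled √(2.4² + 0.1²) ≈ 2.4 units.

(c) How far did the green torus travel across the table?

1.7

The green torus moved from about (3.2, 4.6) to (2.5, 3.1), a distance of √(0.7² + 1.5²) ≈ 1.7.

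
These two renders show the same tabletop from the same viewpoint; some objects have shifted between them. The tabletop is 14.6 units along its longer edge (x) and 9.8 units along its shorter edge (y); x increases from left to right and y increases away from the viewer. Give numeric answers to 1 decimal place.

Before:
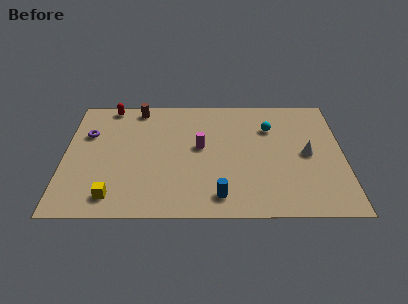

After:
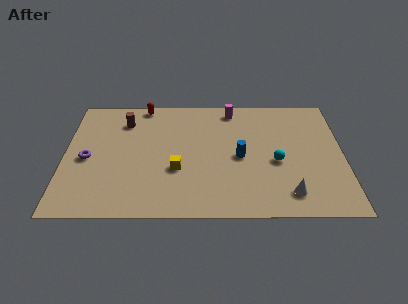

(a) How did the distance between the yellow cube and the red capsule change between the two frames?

-1.7

The distance was about 7.4 in the first image and 5.7 in the second, so they moved 1.7 units closer together.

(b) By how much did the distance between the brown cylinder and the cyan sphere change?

+1.5

They were about 7.2 units apart before and 8.7 after — 1.5 units further apart.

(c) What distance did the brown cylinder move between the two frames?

1.3

The brown cylinder moved from about (3.8, 8.7) to (3.1, 7.6), a distance of √(0.7² + 1.1²) ≈ 1.3.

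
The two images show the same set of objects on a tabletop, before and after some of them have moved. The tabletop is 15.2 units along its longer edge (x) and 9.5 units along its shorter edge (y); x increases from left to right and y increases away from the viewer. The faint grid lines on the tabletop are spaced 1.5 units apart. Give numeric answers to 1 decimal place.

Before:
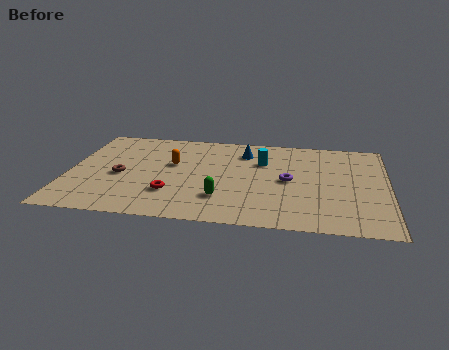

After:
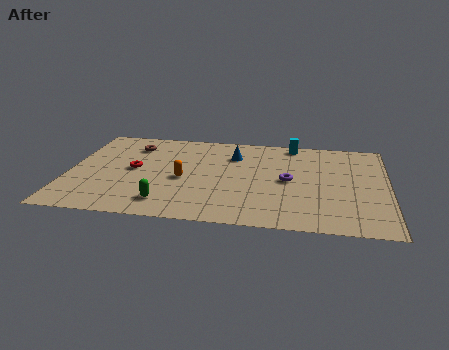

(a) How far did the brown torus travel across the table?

3.2

The brown torus was near (2.5, 4.2) before and (2.9, 7.4) after, so it travelled √(0.4² + 3.2²) ≈ 3.2 units.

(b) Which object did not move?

the purple torus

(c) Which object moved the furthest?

the brown torus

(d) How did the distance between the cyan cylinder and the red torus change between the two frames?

+2.7

They were about 5.7 units apart before and 8.4 after — 2.7 units further apart.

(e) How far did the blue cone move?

0.6

From (8.3, 7.4) to (7.8, 7.0), the blue cone covered √(0.5² + 0.4²) ≈ 0.6 units.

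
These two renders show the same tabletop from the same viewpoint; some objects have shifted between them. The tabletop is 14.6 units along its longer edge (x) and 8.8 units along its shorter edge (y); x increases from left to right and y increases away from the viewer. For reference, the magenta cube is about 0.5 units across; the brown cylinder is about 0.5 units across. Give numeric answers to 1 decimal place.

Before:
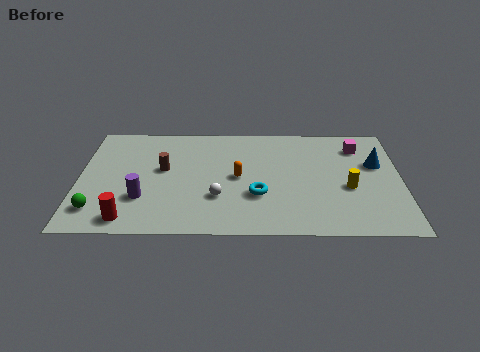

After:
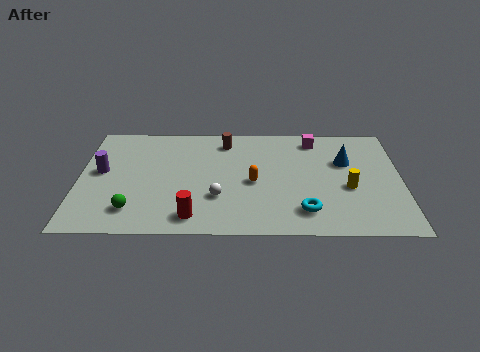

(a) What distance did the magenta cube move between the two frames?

2.1

From (12.7, 6.9) to (10.7, 7.5), the magenta cube covered √(2.0² + 0.6²) ≈ 2.1 units.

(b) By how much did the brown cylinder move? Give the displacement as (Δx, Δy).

(2.8, 2.3)

From the two frames, the brown cylinder sits at roughly (3.8, 5.0) before and (6.6, 7.3) after.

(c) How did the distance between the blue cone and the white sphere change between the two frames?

-1.2

Before: roughly 7.7 units apart; after: 6.5. That's 1.2 units closer together.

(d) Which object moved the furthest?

the brown cylinder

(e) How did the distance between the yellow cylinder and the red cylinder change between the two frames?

-2.8

The distance was about 10.2 in the first image and 7.4 in the second, so they moved 2.8 units closer together.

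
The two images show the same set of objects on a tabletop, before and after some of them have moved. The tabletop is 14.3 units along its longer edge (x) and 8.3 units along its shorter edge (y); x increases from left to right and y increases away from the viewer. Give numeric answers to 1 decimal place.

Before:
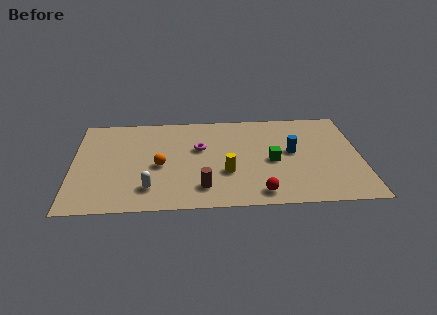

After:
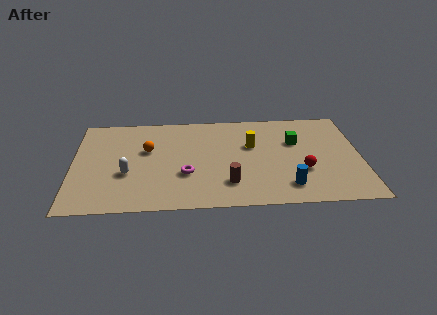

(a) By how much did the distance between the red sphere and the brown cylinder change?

+0.9

The distance was about 2.9 in the first image and 3.8 in the second, so they moved 0.9 units further apart.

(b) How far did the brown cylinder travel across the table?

1.3

From (6.4, 1.7) to (7.7, 2.0), the brown cylinder covered √(1.3² + 0.3²) ≈ 1.3 units.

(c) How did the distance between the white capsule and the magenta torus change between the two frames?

-1.2

Before: roughly 4.1 units apart; after: 2.9. That's 1.2 units closer together.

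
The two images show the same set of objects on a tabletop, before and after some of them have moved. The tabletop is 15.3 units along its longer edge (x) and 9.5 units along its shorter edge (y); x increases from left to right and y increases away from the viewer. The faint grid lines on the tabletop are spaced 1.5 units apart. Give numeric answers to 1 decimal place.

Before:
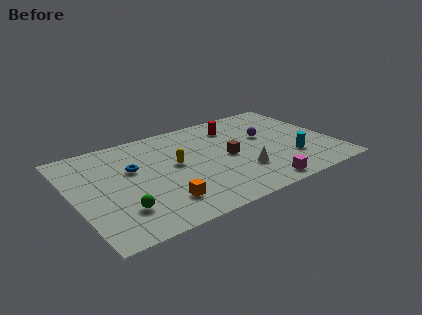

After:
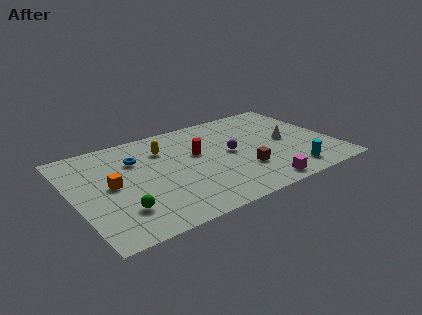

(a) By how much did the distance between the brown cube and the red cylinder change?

+0.6

They were about 3.0 units apart before and 3.6 after — 0.6 units further apart.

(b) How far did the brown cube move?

1.8

The brown cube was near (9.1, 4.6) before and (9.7, 2.9) after, so it travelled √(0.6² + 1.7²) ≈ 1.8 units.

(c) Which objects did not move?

the magenta cube and the green sphere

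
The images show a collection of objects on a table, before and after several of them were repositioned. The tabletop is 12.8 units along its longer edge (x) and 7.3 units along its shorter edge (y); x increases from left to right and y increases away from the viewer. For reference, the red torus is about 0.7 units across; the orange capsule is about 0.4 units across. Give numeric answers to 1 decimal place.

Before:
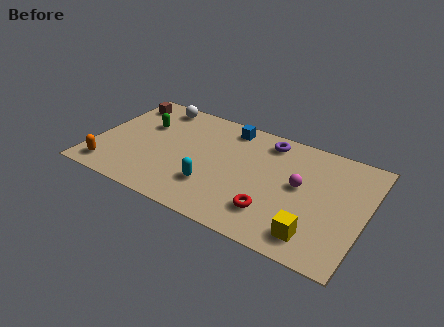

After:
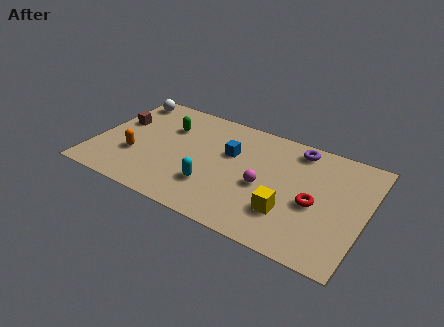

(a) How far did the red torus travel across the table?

2.3

From (8.7, 1.8) to (10.5, 3.2), the red torus covered √(1.8² + 1.4²) ≈ 2.3 units.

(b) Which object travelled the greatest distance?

the red torus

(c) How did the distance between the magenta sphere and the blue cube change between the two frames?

-2.1

The distance was about 4.4 in the first image and 2.3 in the second, so they moved 2.1 units closer together.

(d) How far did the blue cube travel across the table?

1.7

The blue cube was near (6.0, 6.3) before and (6.3, 4.6) after, so it travelled √(0.3² + 1.7²) ≈ 1.7 units.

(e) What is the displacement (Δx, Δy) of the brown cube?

(0.0, -1.5)

From the two frames, the brown cube sits at roughly (0.9, 6.0) before and (0.9, 4.5) after.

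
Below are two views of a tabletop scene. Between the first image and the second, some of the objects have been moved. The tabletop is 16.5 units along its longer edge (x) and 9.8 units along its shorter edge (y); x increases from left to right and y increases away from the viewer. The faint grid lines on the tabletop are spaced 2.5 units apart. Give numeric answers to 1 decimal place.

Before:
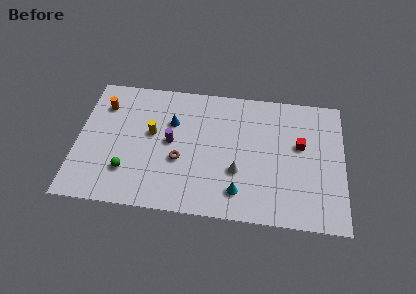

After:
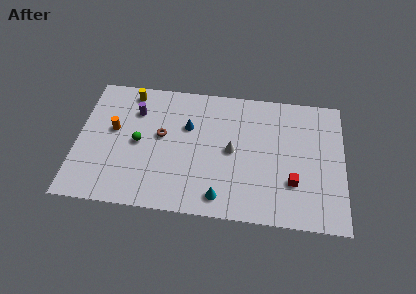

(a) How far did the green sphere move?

2.3

The green sphere was near (3.2, 2.6) before and (3.8, 4.8) after, so it travelled √(0.6² + 2.2²) ≈ 2.3 units.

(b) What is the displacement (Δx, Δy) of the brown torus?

(-1.2, 1.7)

From the two frames, the brown torus sits at roughly (6.4, 3.8) before and (5.2, 5.5) after.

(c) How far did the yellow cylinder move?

3.4

The yellow cylinder was near (4.6, 5.6) before and (3.1, 8.6) after, so it travelled √(1.5² + 3.0²) ≈ 3.4 units.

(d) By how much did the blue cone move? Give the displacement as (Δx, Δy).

(1.0, -0.2)

The blue cone started near (5.8, 6.6) and ended near (6.8, 6.4).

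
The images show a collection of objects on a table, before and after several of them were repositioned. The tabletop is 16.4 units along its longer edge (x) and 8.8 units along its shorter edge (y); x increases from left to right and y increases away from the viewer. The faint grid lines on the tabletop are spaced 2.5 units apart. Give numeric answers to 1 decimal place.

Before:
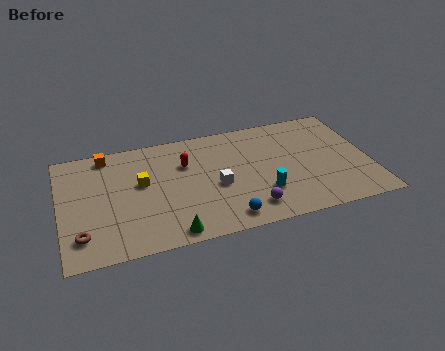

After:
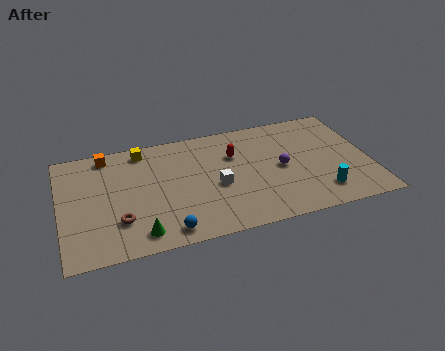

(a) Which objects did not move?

the white cube and the orange cube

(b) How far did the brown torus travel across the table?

2.1

The brown torus moved from about (1.0, 1.9) to (3.0, 2.5), a distance of √(2.0² + 0.6²) ≈ 2.1.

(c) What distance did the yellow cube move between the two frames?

2.6

The yellow cube moved from about (4.3, 5.1) to (4.5, 7.7), a distance of √(0.2² + 2.6²) ≈ 2.6.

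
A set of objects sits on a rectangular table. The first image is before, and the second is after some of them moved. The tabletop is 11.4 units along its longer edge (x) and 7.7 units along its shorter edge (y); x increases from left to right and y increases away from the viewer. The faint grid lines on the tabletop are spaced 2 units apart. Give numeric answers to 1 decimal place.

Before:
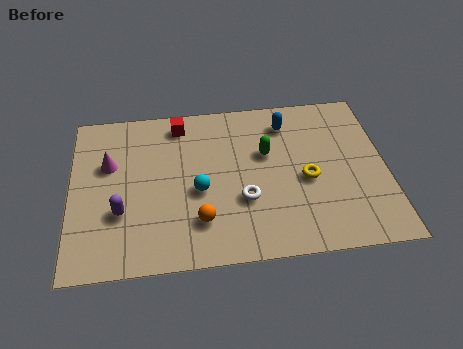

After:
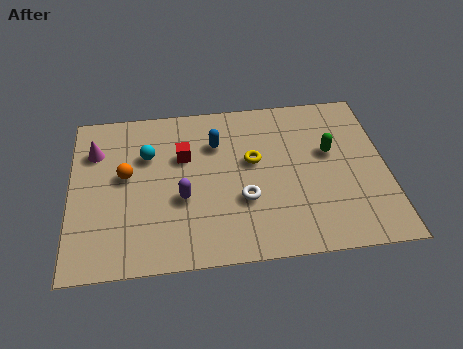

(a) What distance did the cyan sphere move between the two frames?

2.6

The cyan sphere was near (4.6, 3.3) before and (2.8, 5.2) after, so it travelled √(1.8² + 1.9²) ≈ 2.6 units.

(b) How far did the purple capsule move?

2.2

The purple capsule was near (1.8, 2.6) before and (4.0, 3.0) after, so it travelled √(2.2² + 0.4²) ≈ 2.2 units.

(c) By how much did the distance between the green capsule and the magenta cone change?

+2.9

Before: roughly 5.7 units apart; after: 8.6. That's 2.9 units further apart.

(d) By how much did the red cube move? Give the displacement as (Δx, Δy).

(0.1, -1.6)

The red cube was at about (4.0, 6.6) and moved to about (4.1, 5.0).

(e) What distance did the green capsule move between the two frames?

2.3

The green capsule moved from about (7.1, 4.8) to (9.4, 4.6), a distance of √(2.3² + 0.2²) ≈ 2.3.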